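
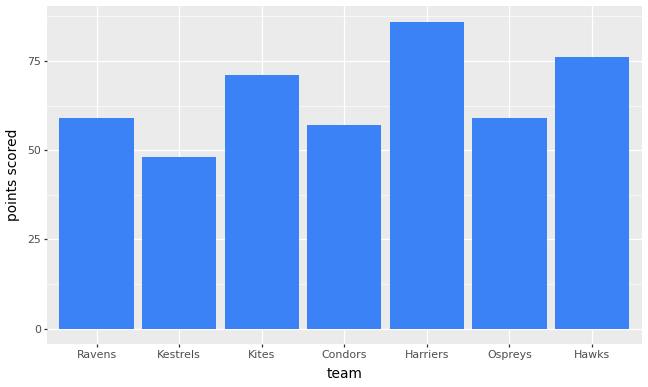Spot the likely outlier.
Harriers

Harriers ≈ 90; the rest sit between ≈ 50 and ≈ 80.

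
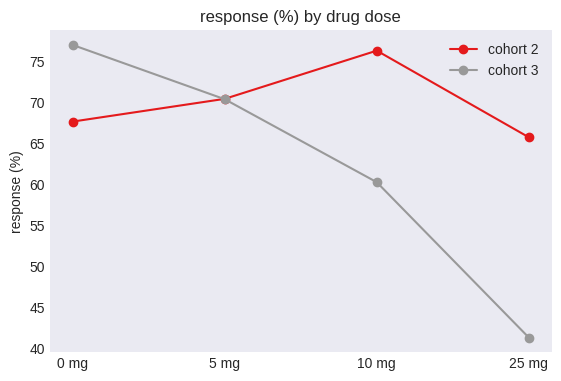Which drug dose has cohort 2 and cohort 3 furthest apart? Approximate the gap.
25 mg, ≈ 25 %

25 mg: cohort 2 ≈ 65, cohort 3 ≈ 40 → gap ≈ 25. Next-largest (10 mg) is only ≈ 15.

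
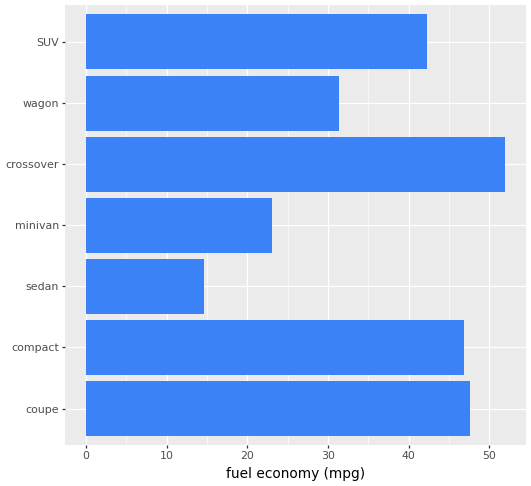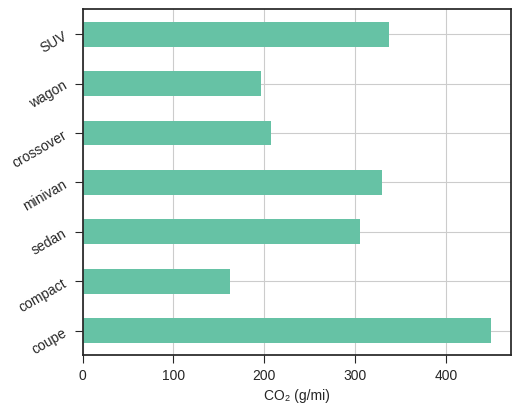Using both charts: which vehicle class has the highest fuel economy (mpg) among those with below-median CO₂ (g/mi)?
crossover

Chart 2 median CO₂ (g/mi) ≈ 300; below-median vehicle classes: compact, crossover, wagon. Among those, crossover has the highest fuel economy (mpg) (≈ 50).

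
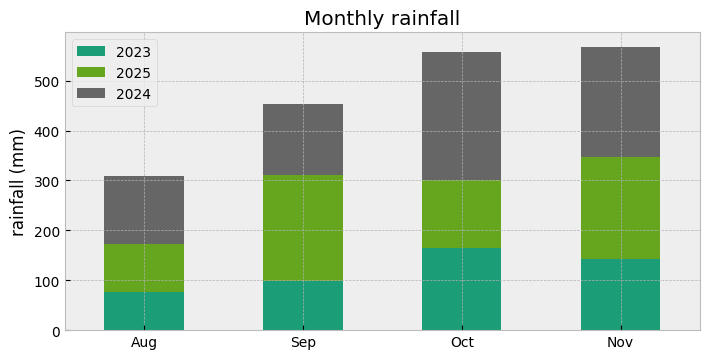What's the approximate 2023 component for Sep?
≈ 100

2023 top ≈ 100, bottom ≈ 0; segment ≈ 100.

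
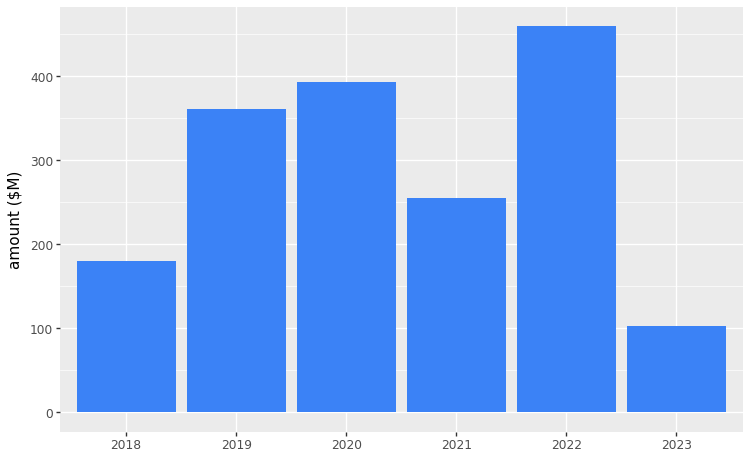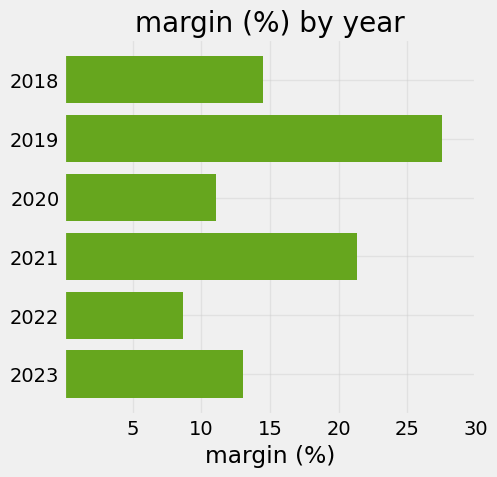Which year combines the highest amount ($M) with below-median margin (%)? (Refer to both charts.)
Chart 2 median margin (%) ≈ 15; below-median years: 2020, 2022, 2023. Among those, 2022 has the highest amount ($M) (≈ 450).

2022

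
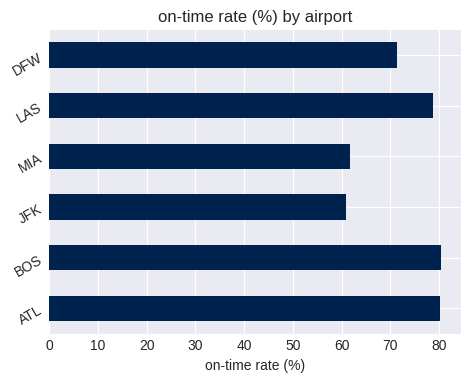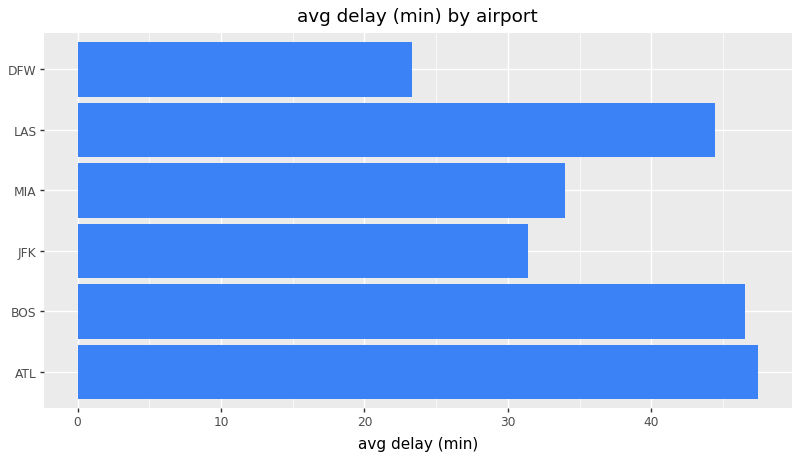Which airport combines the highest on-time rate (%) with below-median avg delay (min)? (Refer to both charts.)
DFW

Chart 2 median avg delay (min) ≈ 40; below-median airports: JFK, MIA, DFW. Among those, DFW has the highest on-time rate (%) (≈ 70).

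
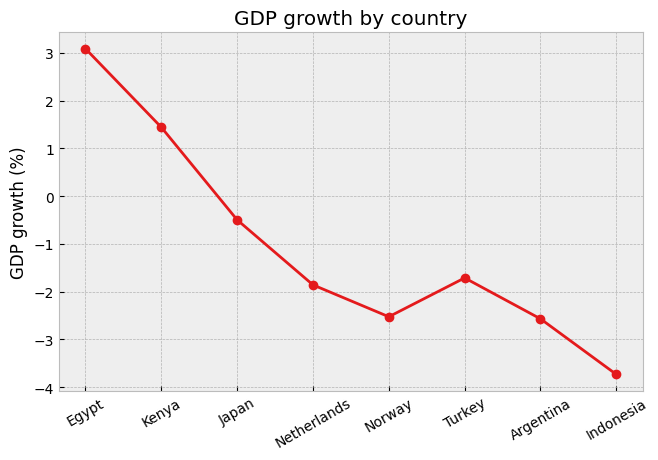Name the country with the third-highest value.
Japan

Top 4: Egypt ≈ 3, Kenya ≈ 1, Japan ≈ 0, Turkey ≈ -2.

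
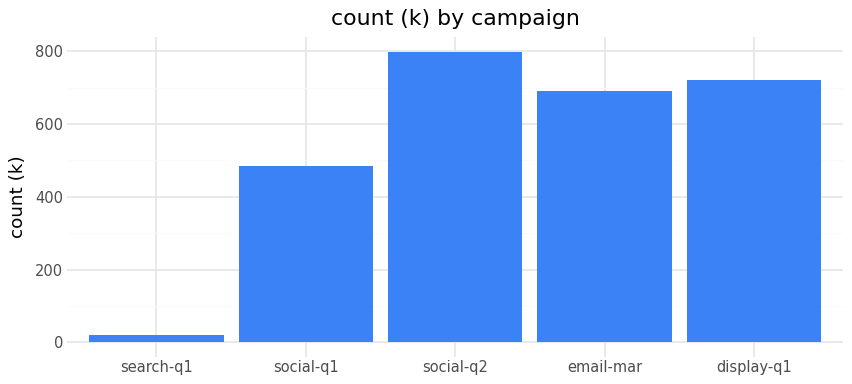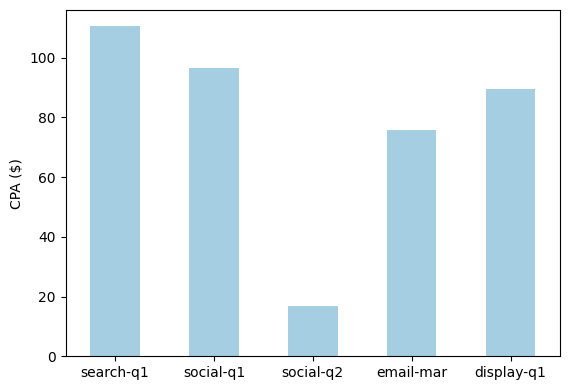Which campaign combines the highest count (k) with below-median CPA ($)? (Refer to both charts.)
Chart 2 median CPA ($) ≈ 80; below-median campaigns: social-q2, email-mar. Among those, social-q2 has the highest count (k) (≈ 800).

social-q2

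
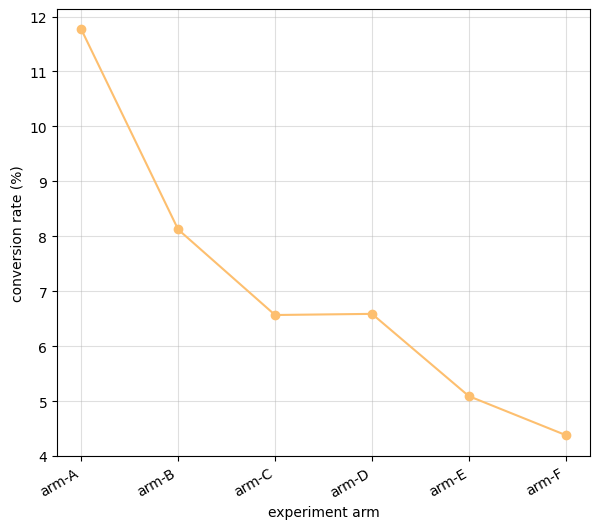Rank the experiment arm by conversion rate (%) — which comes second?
Top 3: arm-A ≈ 12, arm-B ≈ 8, arm-D ≈ 7.

arm-B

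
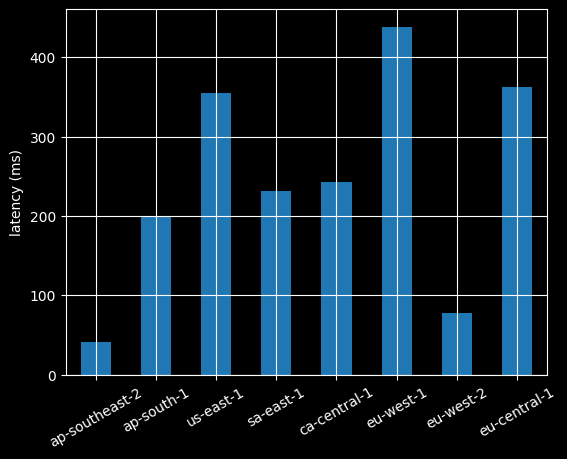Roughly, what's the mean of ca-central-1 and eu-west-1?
(250 + 450) / 2 ≈ 350.

≈ 350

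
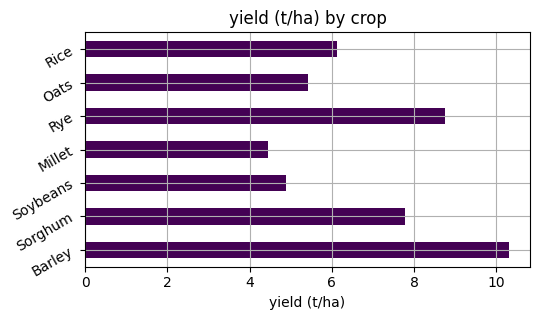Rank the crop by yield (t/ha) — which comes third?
Top 4: Barley ≈ 10, Rye ≈ 9, Sorghum ≈ 8, Rice ≈ 6.

Sorghum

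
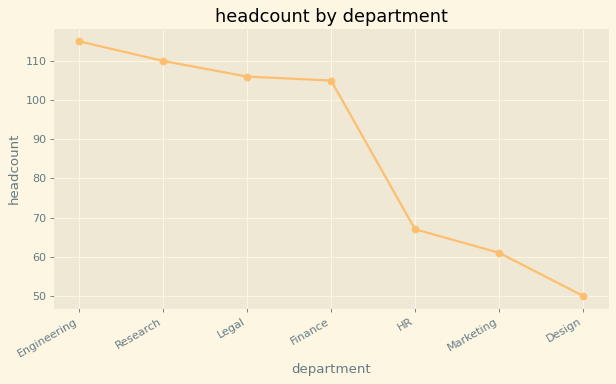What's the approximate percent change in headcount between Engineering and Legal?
Engineering ≈ 120, Legal ≈ 110; (110 − 120) / 120 ≈ -8.3%.

≈ -8.3%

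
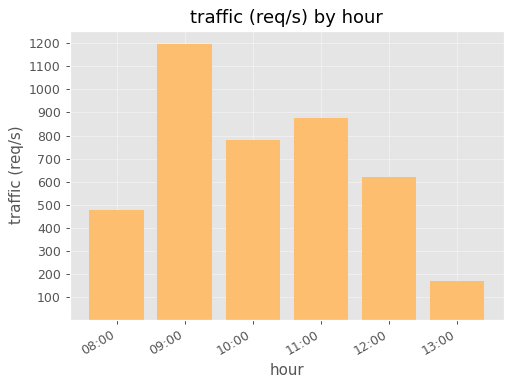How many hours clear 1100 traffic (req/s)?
Above 1100: 09:00.

1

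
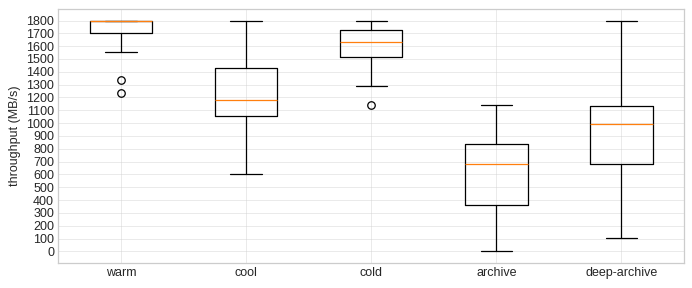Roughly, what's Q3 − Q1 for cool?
≈ 300

Q3 ≈ 1400, Q1 ≈ 1100; IQR ≈ 300.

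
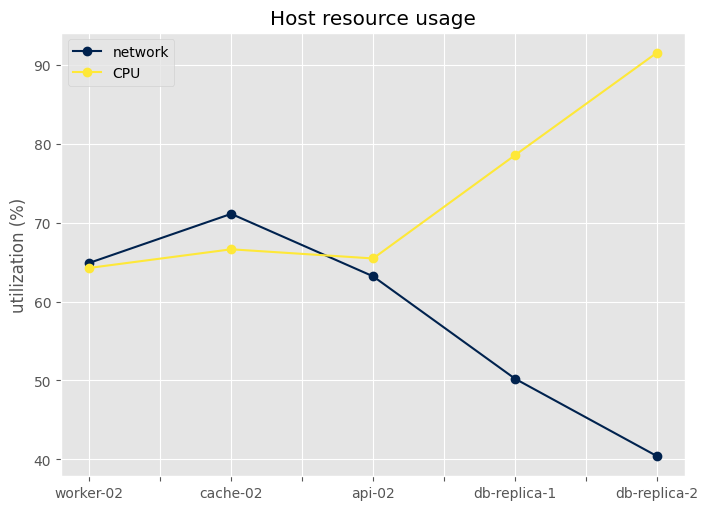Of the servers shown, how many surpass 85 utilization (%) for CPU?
Above 85: db-replica-2.

1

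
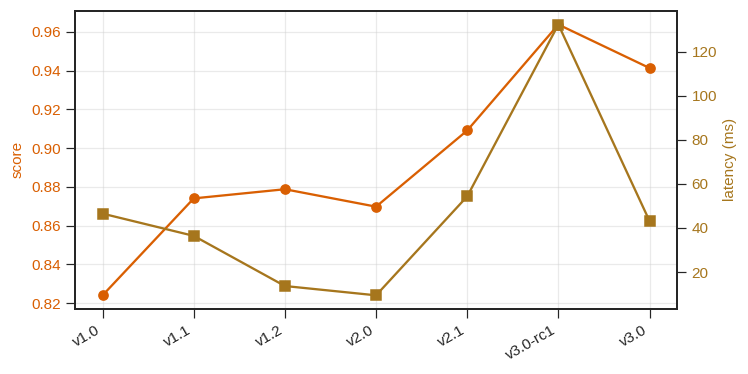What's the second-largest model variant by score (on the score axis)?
Top 3 (on the score axis): v3.0-rc1 ≈ 0.96, v3.0 ≈ 0.94, v2.1 ≈ 0.90.

v3.0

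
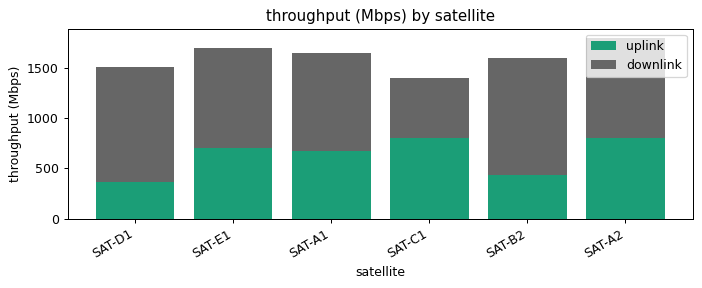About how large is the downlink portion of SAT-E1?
≈ 800

downlink top ≈ 1600, bottom ≈ 800; segment ≈ 800.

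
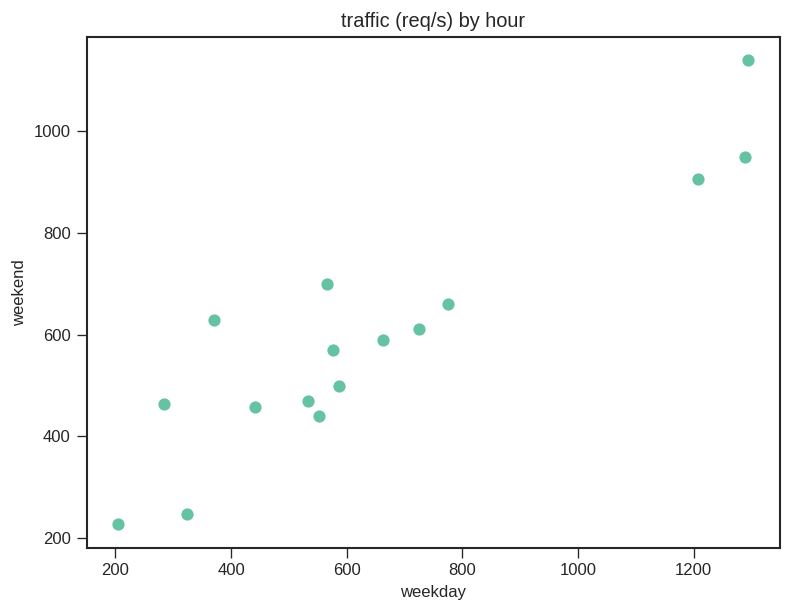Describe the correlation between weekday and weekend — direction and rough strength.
Points are positively correlated; strong (|r| ≈ 0.9).

positive, strong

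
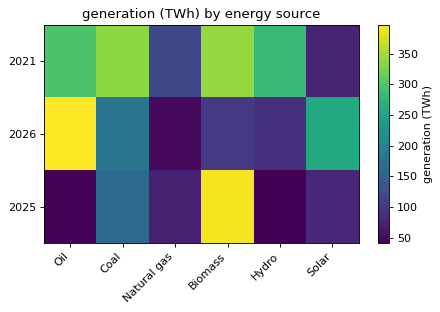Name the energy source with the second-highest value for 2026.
Top 3 for 2026: Oil ≈ 400, Solar ≈ 250, Coal ≈ 200.

Solar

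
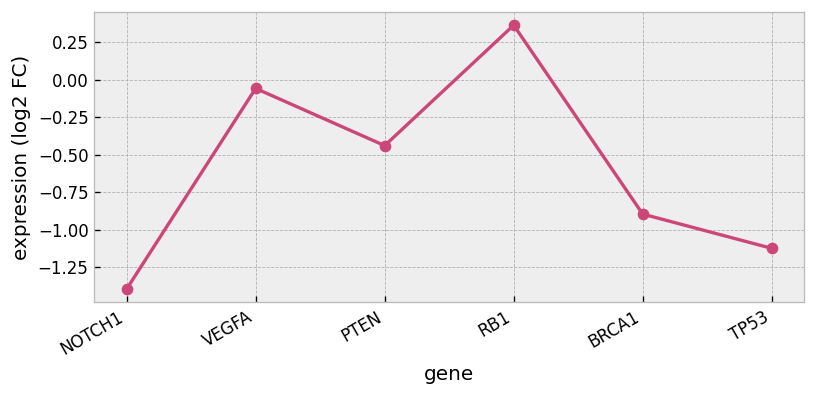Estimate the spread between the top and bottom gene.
Max RB1 ≈ 0.4, min NOTCH1 ≈ -1.4; range ≈ 1.8.

≈ 1.8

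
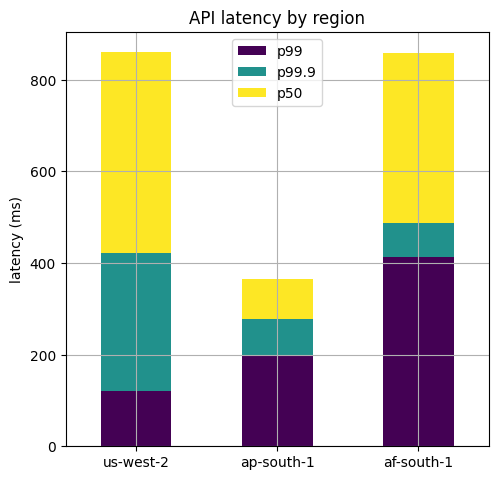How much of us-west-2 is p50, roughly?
p50 top ≈ 900, bottom ≈ 400; segment ≈ 500.

≈ 500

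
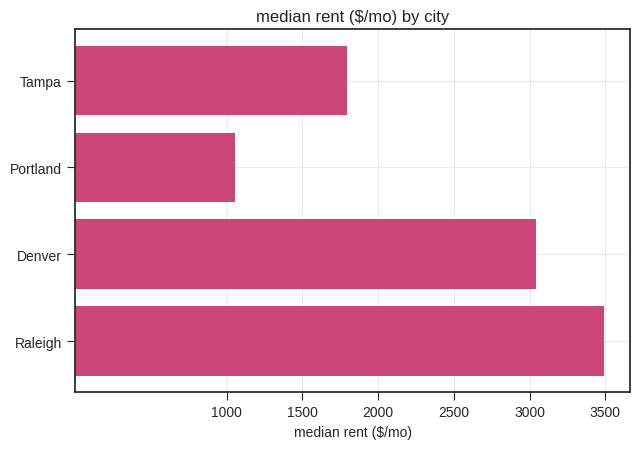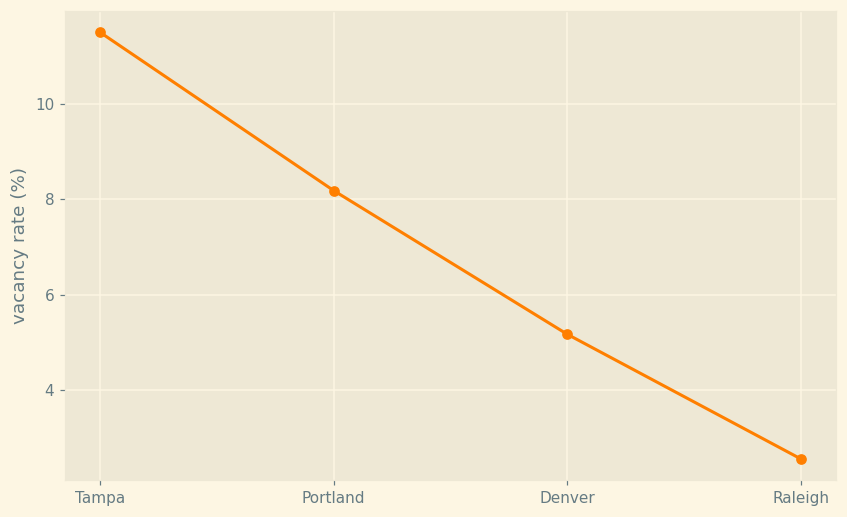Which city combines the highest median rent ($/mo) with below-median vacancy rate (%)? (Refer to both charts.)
Chart 2 median vacancy rate (%) ≈ 6; below-median cities: Denver, Raleigh. Among those, Raleigh has the highest median rent ($/mo) (≈ 3500).

Raleigh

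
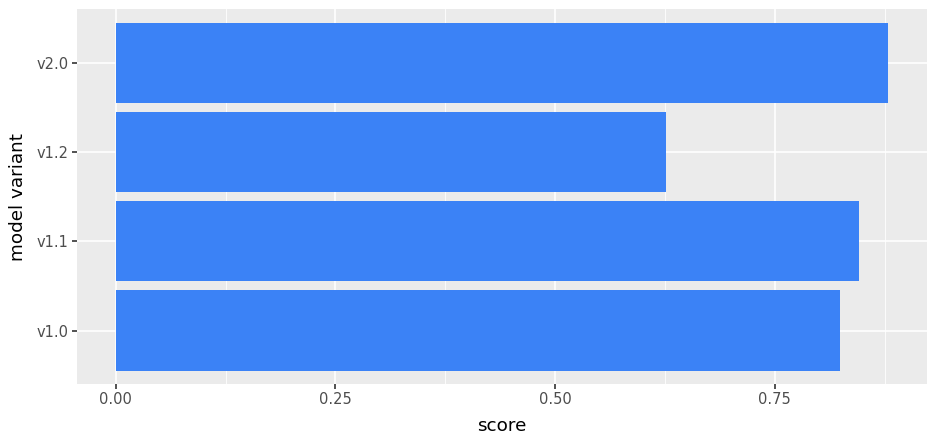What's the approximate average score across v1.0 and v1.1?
≈ 0.8

(0.8 + 0.8) / 2 ≈ 0.8.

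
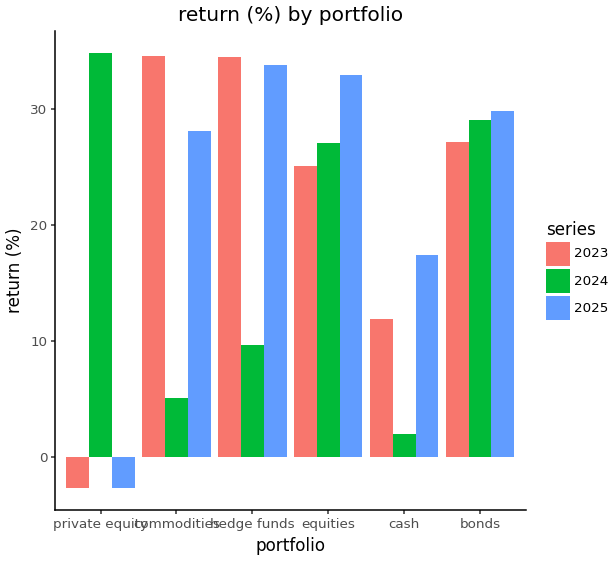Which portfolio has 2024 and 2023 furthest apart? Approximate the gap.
private equity: 2024 ≈ 35, 2023 ≈ -5 → gap ≈ 40. Next-largest (commodities) is only ≈ 30.

private equity, ≈ 40 %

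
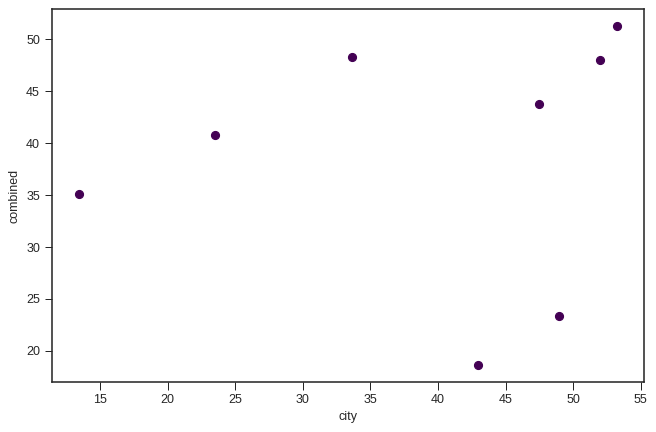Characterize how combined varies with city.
Points are roughly uncorrelated; weak (|r| ≈ 0.1).

no clear correlation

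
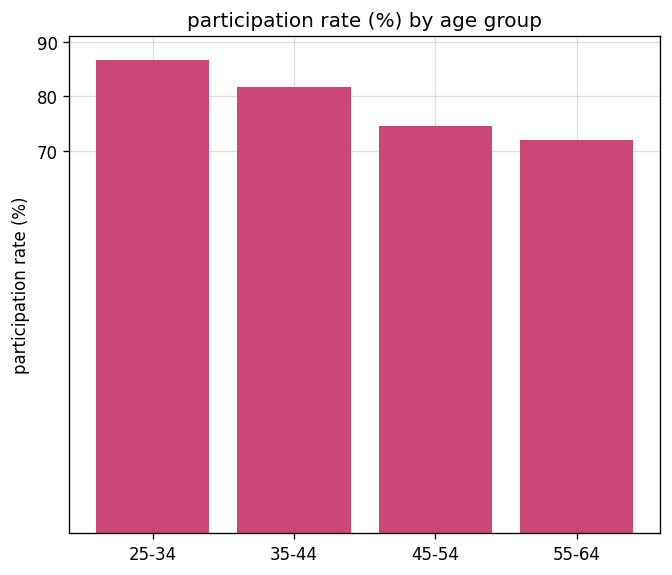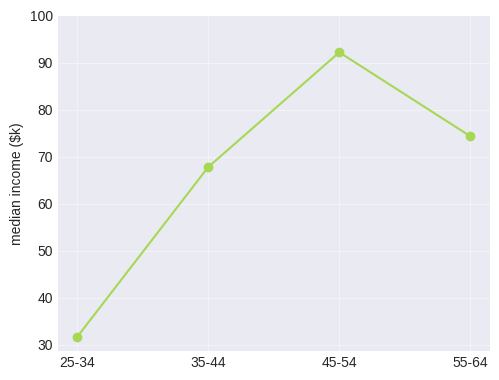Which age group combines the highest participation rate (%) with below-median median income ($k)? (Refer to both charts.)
25-34

Chart 2 median median income ($k) ≈ 70; below-median age groups: 25-34, 35-44. Among those, 25-34 has the highest participation rate (%) (≈ 90).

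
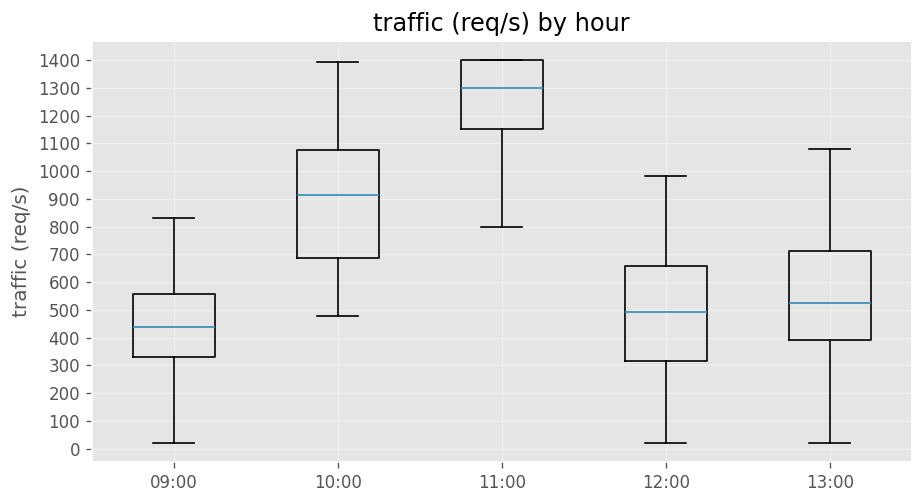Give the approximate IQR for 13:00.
Q3 ≈ 700, Q1 ≈ 400; IQR ≈ 300.

≈ 300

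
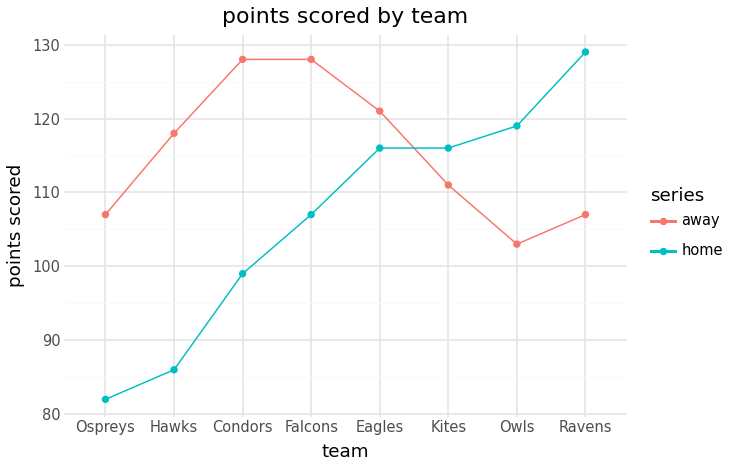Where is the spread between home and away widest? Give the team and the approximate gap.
Hawks: home ≈ 85, away ≈ 120 → gap ≈ 35. Next-largest (Condors) is only ≈ 30.

Hawks, ≈ 35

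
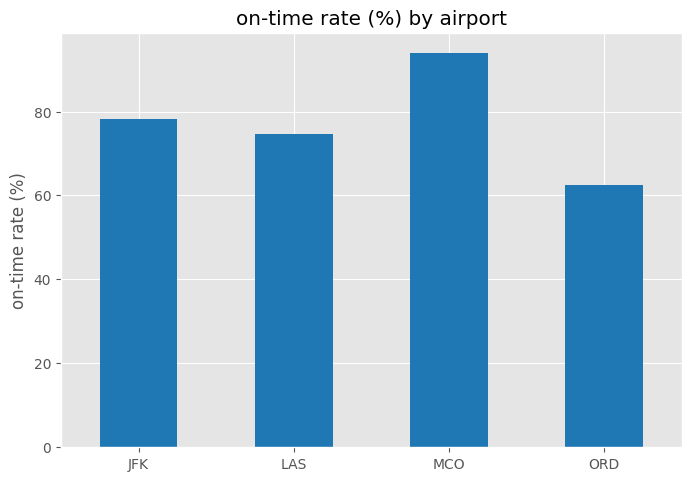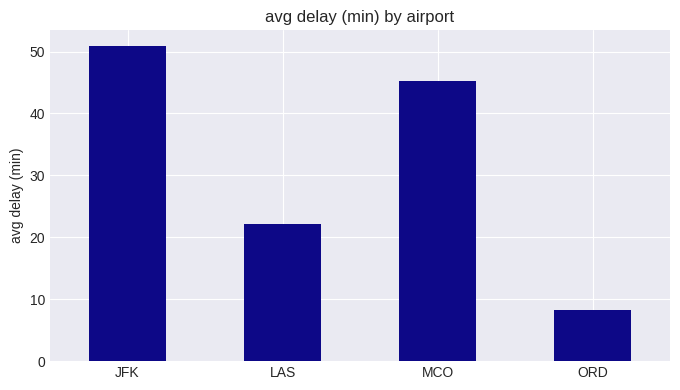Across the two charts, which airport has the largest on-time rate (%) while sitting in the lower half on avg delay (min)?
Chart 2 median avg delay (min) ≈ 35; below-median airports: LAS, ORD. Among those, LAS has the highest on-time rate (%) (≈ 70).

LAS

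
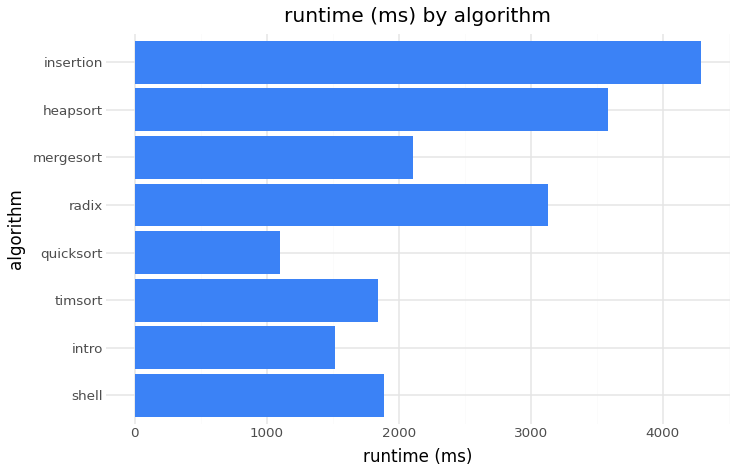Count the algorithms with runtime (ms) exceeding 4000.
Above 4000: insertion.

1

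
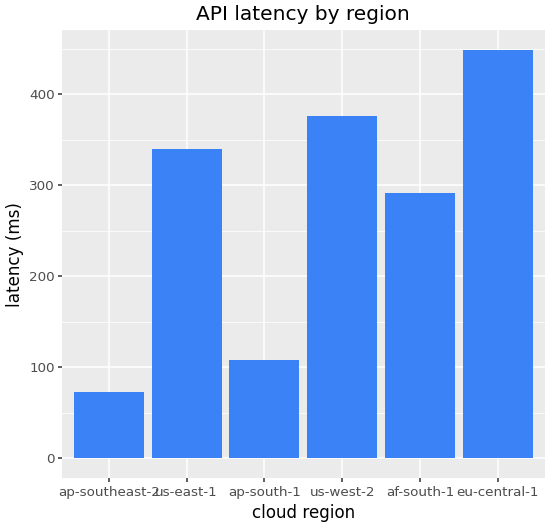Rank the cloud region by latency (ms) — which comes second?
us-west-2

Top 3: eu-central-1 ≈ 450, us-west-2 ≈ 400, us-east-1 ≈ 350.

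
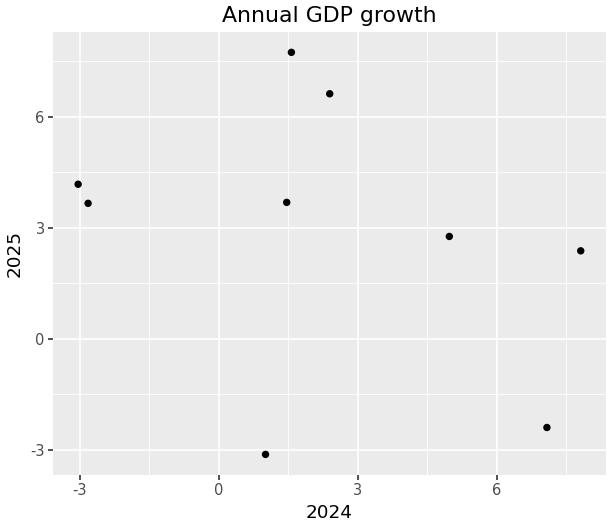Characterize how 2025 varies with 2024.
Points are negatively correlated; weak (|r| ≈ 0.3).

negative, weak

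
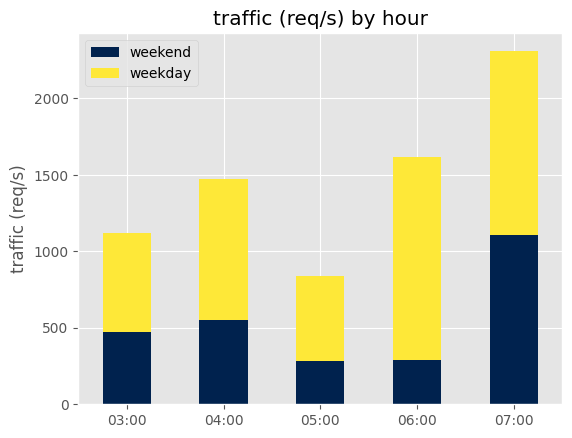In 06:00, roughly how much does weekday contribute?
weekday top ≈ 1600, bottom ≈ 200; segment ≈ 1400.

≈ 1400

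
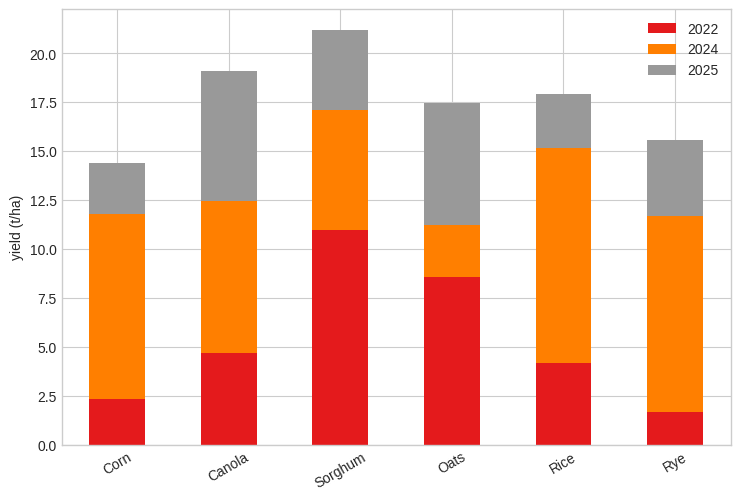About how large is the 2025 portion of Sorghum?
2025 top ≈ 22, bottom ≈ 18; segment ≈ 4.

≈ 4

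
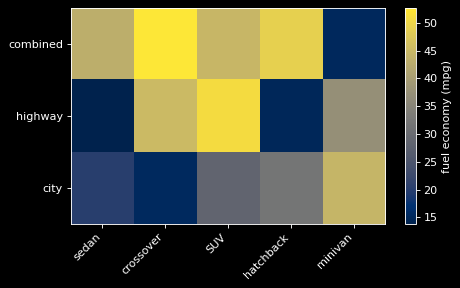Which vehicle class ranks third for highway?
minivan

Top 4 for highway: SUV ≈ 50, crossover ≈ 45, minivan ≈ 35, hatchback ≈ 15.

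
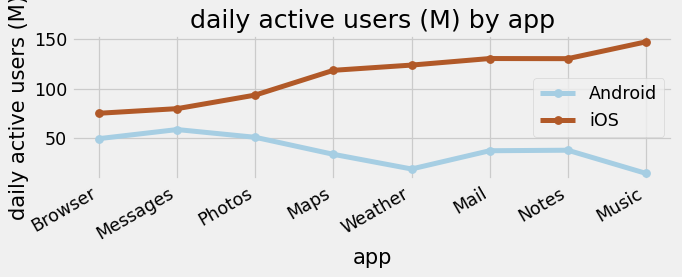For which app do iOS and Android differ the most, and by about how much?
Music, ≈ 120 M

Music: iOS ≈ 140, Android ≈ 20 → gap ≈ 120. Next-largest (Weather) is only ≈ 100.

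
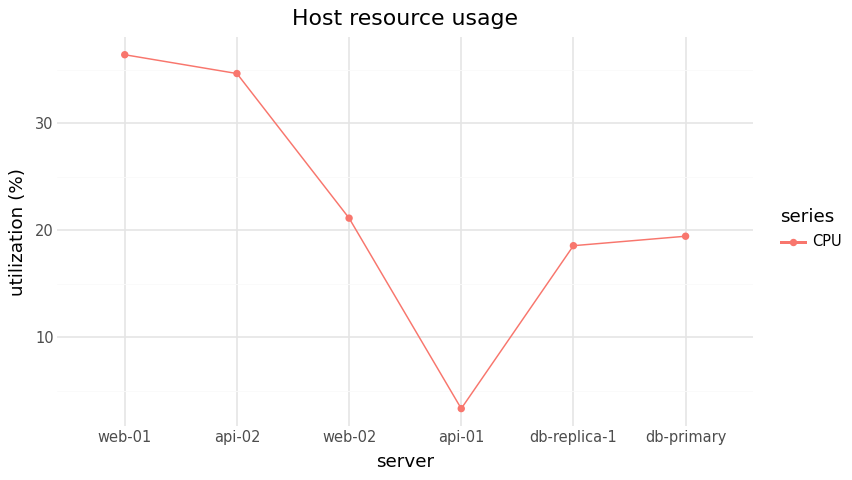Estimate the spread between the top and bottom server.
Max web-01 ≈ 35, min api-01 ≈ 5; range ≈ 30.

≈ 30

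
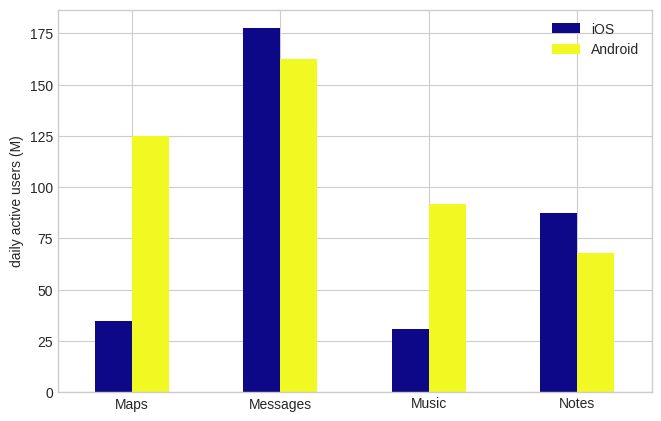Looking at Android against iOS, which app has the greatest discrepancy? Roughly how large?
Maps, ≈ 80 M

Maps: Android ≈ 120, iOS ≈ 40 → gap ≈ 80. Next-largest (Music) is only ≈ 60.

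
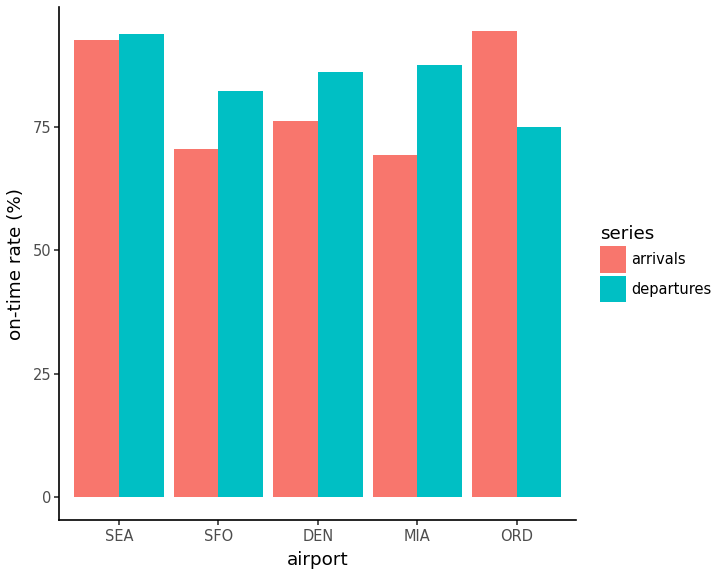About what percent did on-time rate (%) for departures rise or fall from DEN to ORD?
≈ -11.1%

DEN ≈ 90, ORD ≈ 80; (80 − 90) / 90 ≈ -11.1%.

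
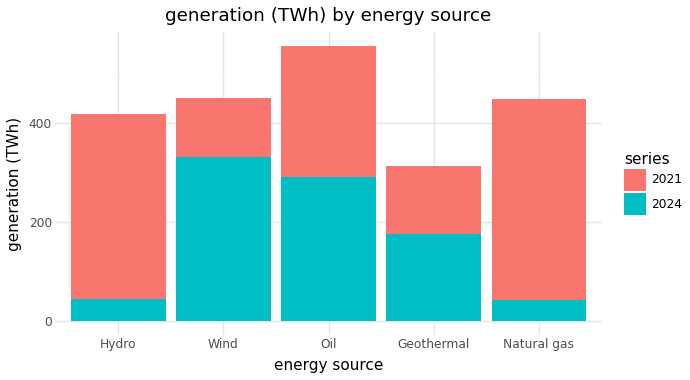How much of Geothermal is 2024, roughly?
2024 top ≈ 200, bottom ≈ 0; segment ≈ 200.

≈ 200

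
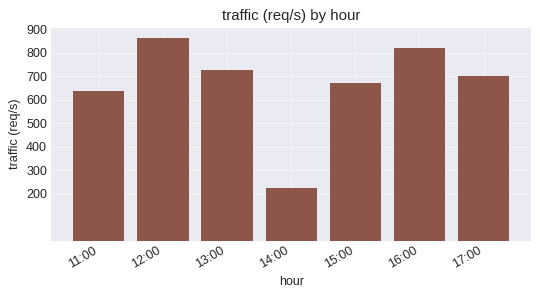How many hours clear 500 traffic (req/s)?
6

Above 500: 11:00, 12:00, 13:00, 15:00, 16:00, 17:00.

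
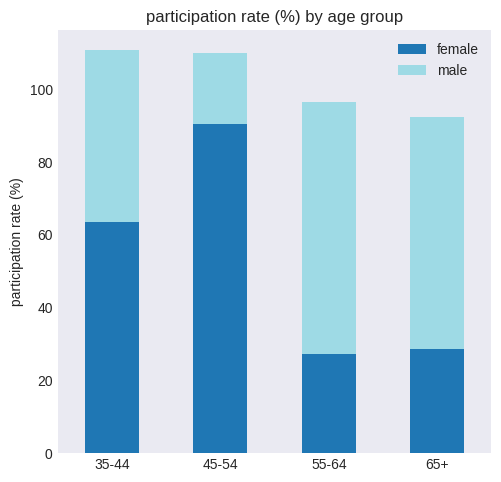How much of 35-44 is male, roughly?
≈ 50

male top ≈ 110, bottom ≈ 60; segment ≈ 50.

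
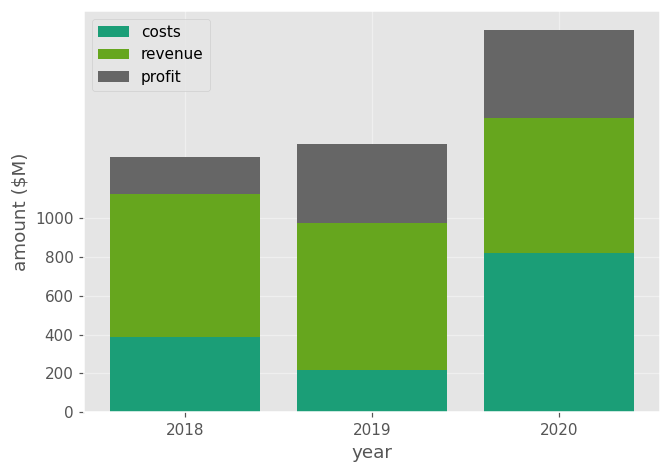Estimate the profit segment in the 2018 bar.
profit top ≈ 1400, bottom ≈ 1200; segment ≈ 200.

≈ 200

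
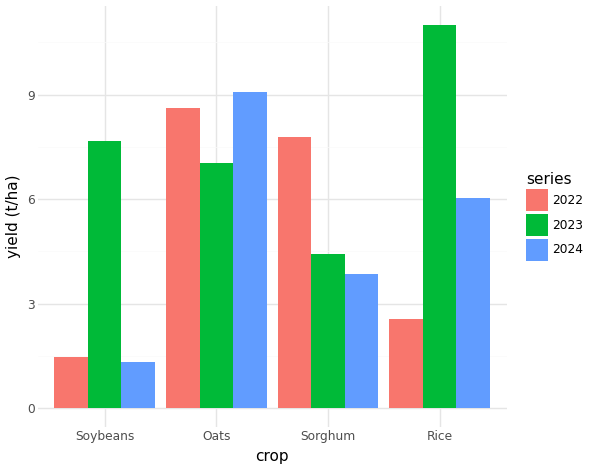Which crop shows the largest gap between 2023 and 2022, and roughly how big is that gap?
Rice, ≈ 8 t/ha

Rice: 2023 ≈ 11, 2022 ≈ 3 → gap ≈ 8. Next-largest (Soybeans) is only ≈ 7.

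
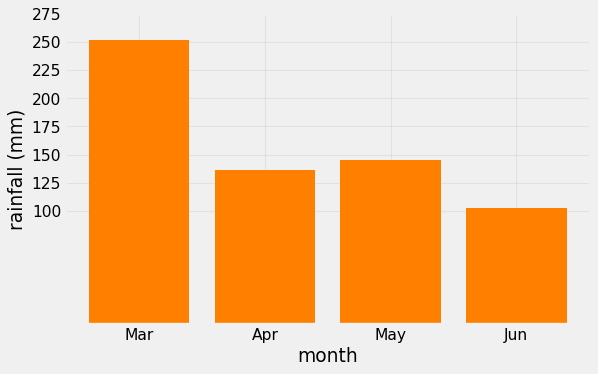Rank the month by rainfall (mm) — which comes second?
Top 3: Mar ≈ 250, May ≈ 150, Apr ≈ 125.

May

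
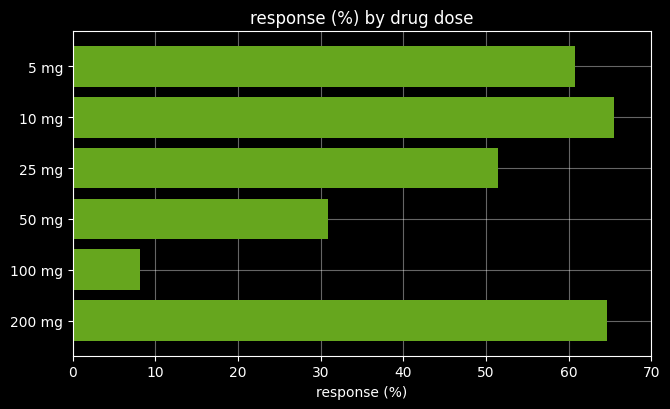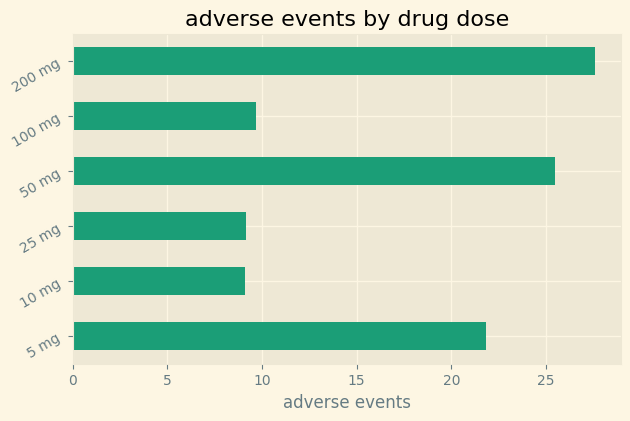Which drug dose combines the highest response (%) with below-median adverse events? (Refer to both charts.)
10 mg

Chart 2 median adverse events ≈ 15; below-median drug doses: 10 mg, 25 mg, 100 mg. Among those, 10 mg has the highest response (%) (≈ 70).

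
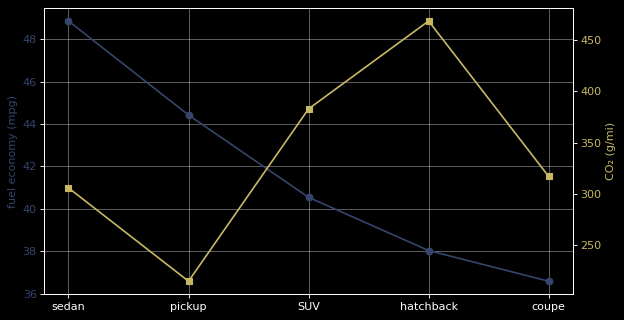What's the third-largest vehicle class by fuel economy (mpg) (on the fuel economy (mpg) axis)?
SUV

Top 4 (on the fuel economy (mpg) axis): sedan ≈ 48, pickup ≈ 44, SUV ≈ 40, hatchback ≈ 38.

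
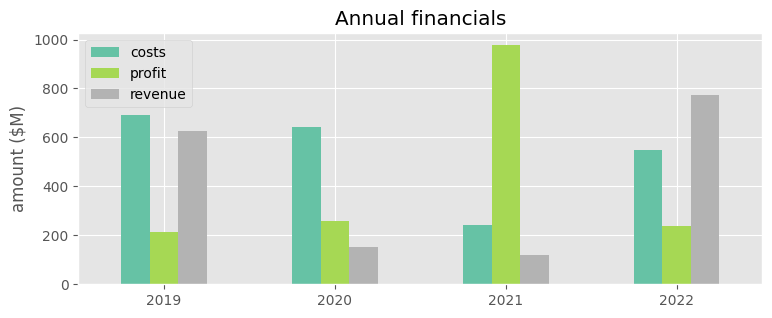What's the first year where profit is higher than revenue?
2019: profit ≈ 200 vs revenue ≈ 600 (not yet); 2020: profit ≈ 300 vs revenue ≈ 200 (first crossover).

2020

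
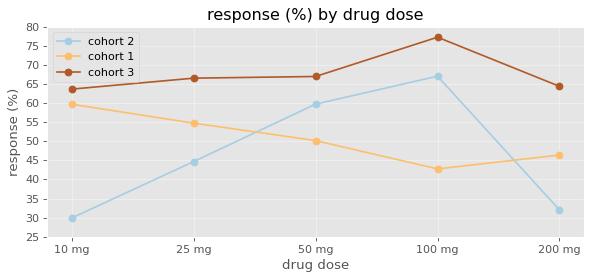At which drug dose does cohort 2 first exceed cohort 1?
25 mg: cohort 2 ≈ 45 vs cohort 1 ≈ 55 (not yet); 50 mg: cohort 2 ≈ 60 vs cohort 1 ≈ 50 (first crossover).

50 mg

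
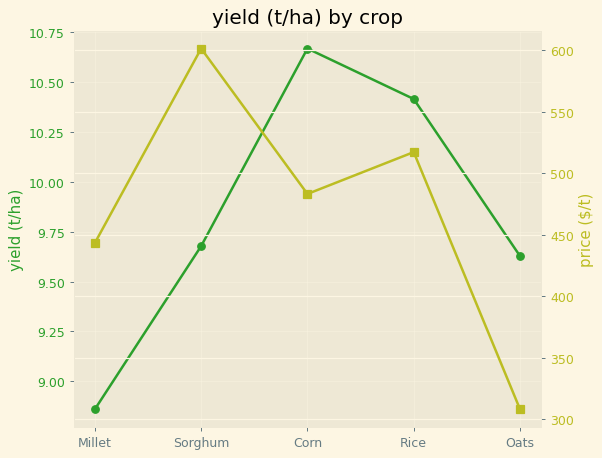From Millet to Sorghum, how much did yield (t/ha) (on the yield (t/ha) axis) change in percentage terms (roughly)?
Millet ≈ 8.8, Sorghum ≈ 9.6; (9.6 − 8.8) / 8.8 ≈ +9.1%.

≈ +9.1%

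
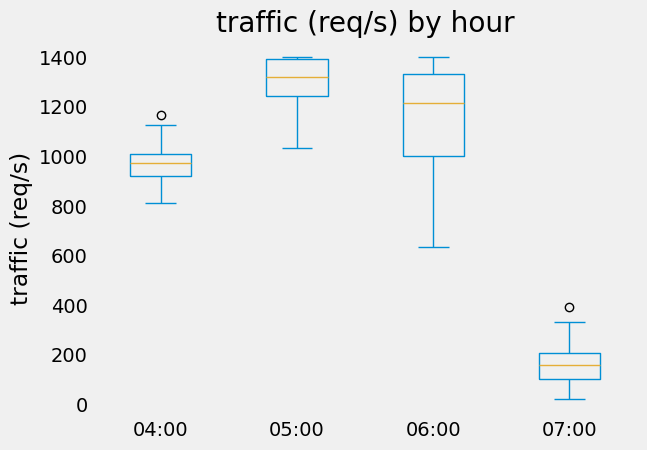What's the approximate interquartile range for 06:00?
Q3 ≈ 1300, Q1 ≈ 1000; IQR ≈ 300.

≈ 300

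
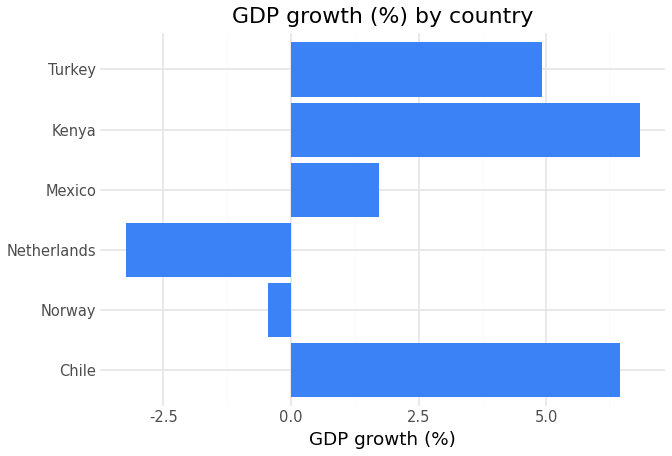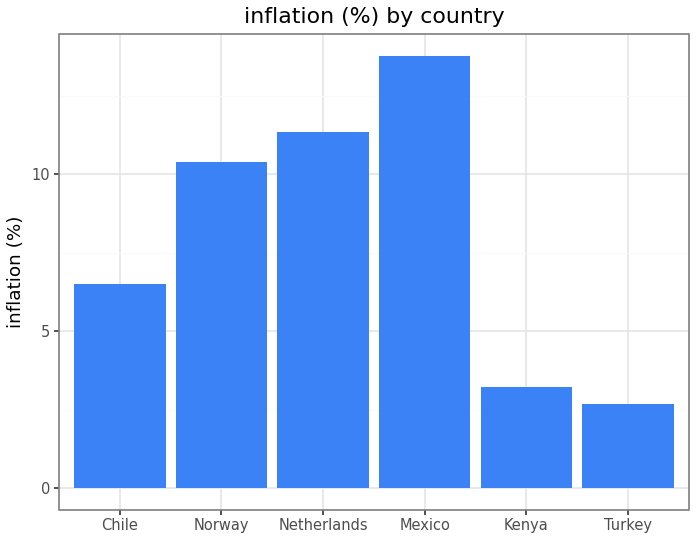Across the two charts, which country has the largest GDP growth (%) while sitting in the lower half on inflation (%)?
Chart 2 median inflation (%) ≈ 8; below-median countries: Chile, Kenya, Turkey. Among those, Kenya has the highest GDP growth (%) (≈ 7).

Kenya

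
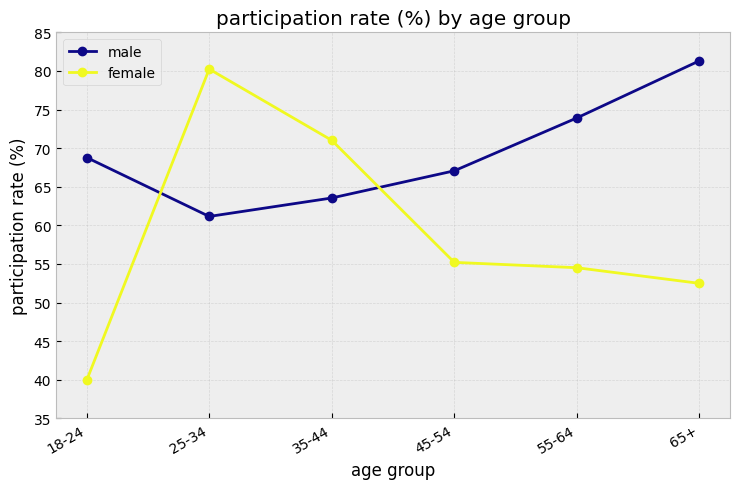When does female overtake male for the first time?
25-34

18-24: female ≈ 40 vs male ≈ 70 (not yet); 25-34: female ≈ 80 vs male ≈ 60 (first crossover).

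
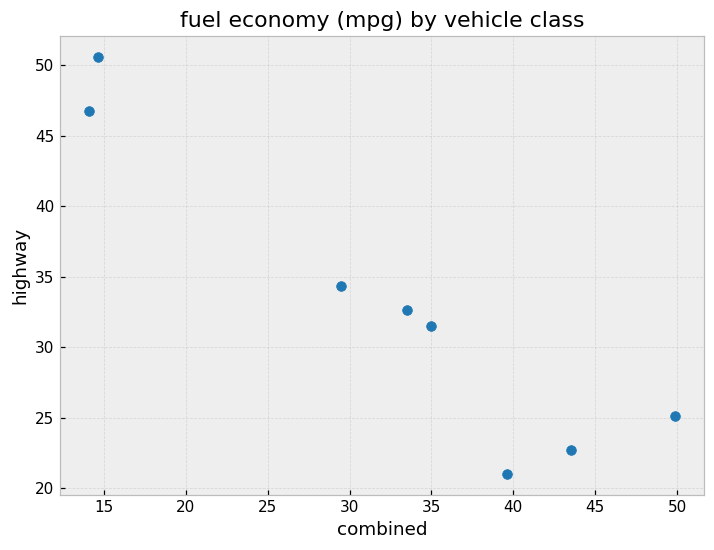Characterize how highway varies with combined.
Points are negatively correlated; strong (|r| ≈ 0.9).

negative, strong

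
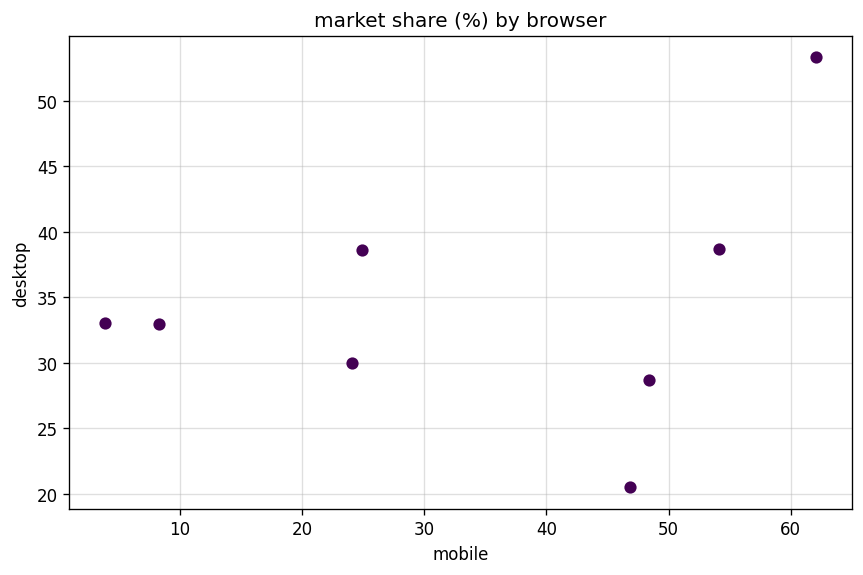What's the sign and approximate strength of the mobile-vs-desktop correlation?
positive, weak

Points are positively correlated; weak (|r| ≈ 0.3).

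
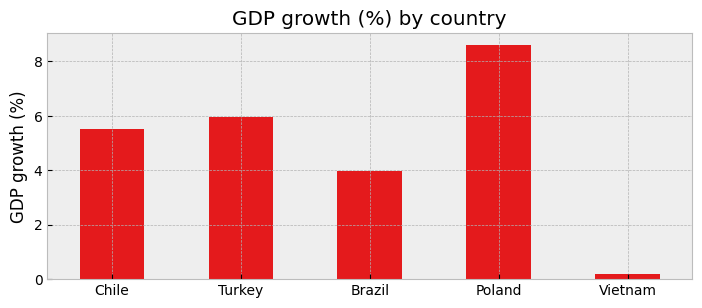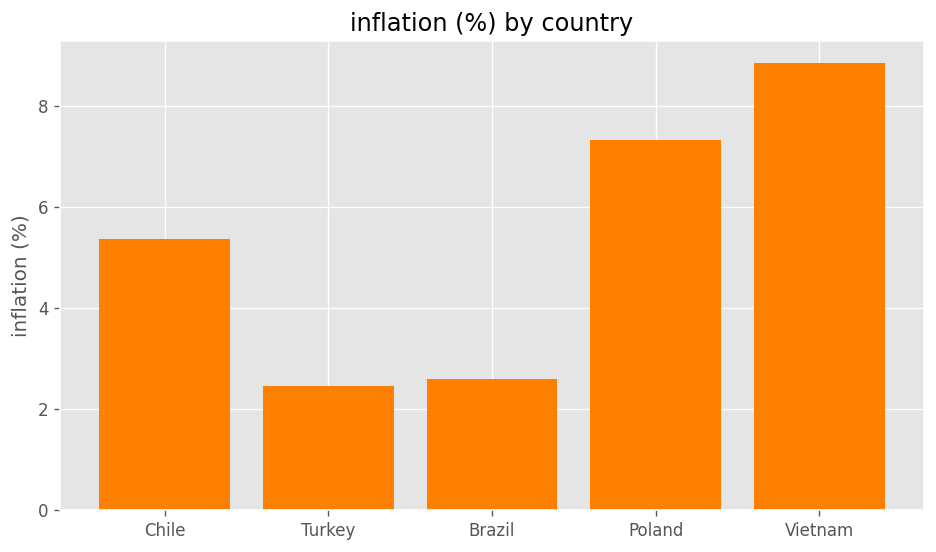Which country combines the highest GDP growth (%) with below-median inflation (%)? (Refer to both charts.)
Turkey

Chart 2 median inflation (%) ≈ 5; below-median countries: Turkey, Brazil. Among those, Turkey has the highest GDP growth (%) (≈ 6).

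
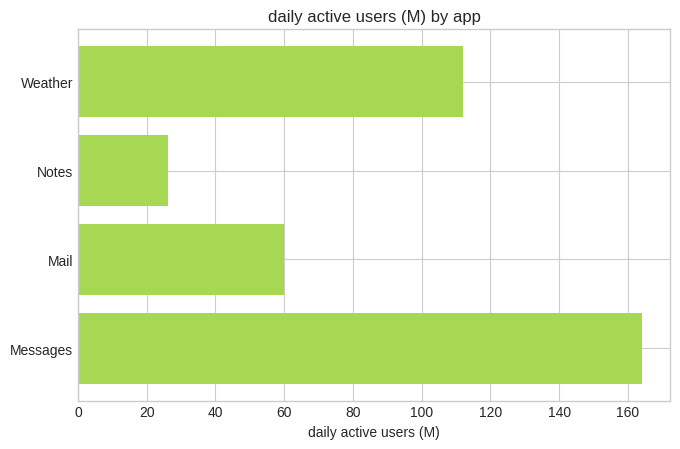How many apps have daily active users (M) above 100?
Above 100: Weather, Messages.

2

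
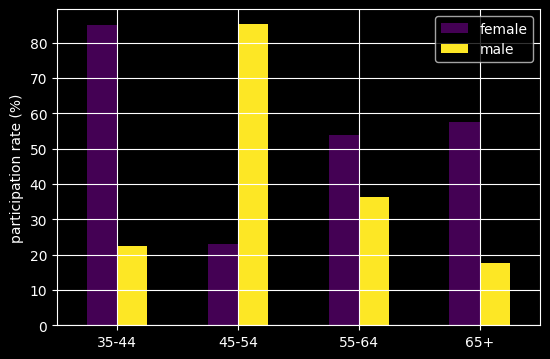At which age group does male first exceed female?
35-44: male ≈ 20 vs female ≈ 90 (not yet); 45-54: male ≈ 90 vs female ≈ 20 (first crossover).

45-54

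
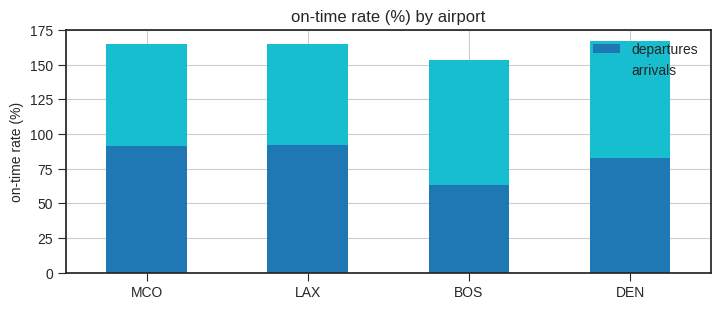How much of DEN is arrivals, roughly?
≈ 80

arrivals top ≈ 160, bottom ≈ 80; segment ≈ 80.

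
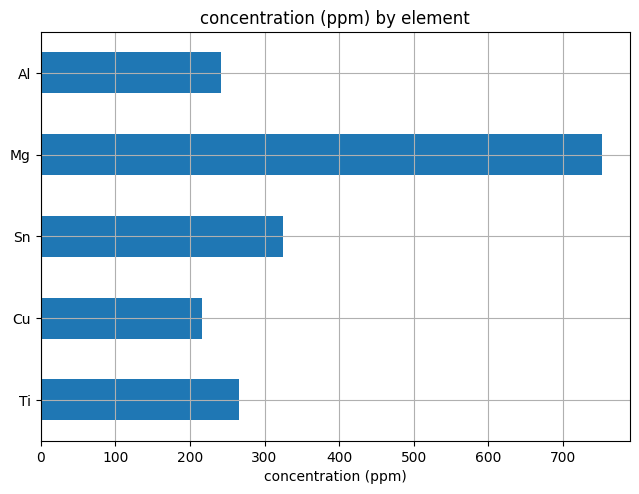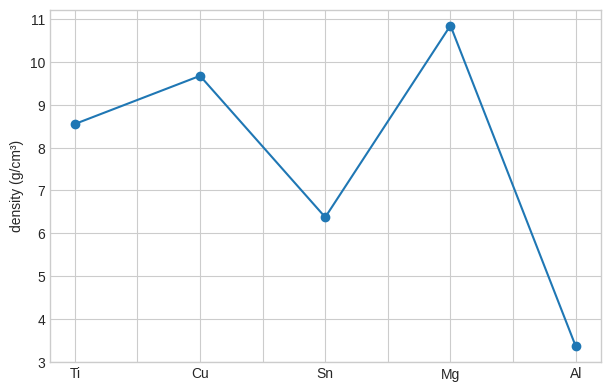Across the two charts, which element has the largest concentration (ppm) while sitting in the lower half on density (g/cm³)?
Chart 2 median density (g/cm³) ≈ 9; below-median elements: Sn, Al. Among those, Sn has the highest concentration (ppm) (≈ 300).

Sn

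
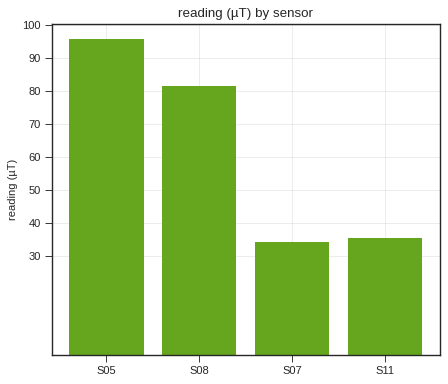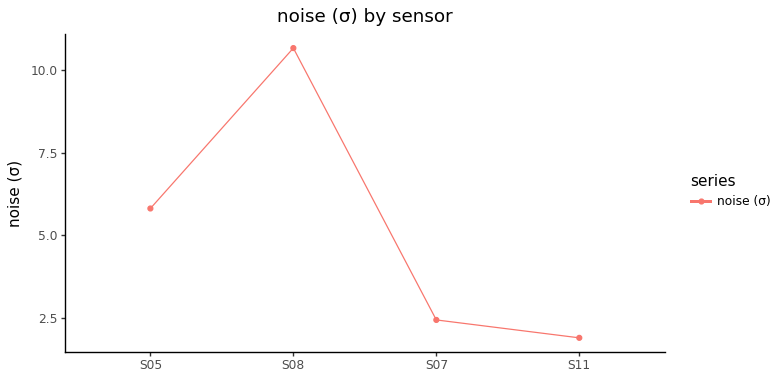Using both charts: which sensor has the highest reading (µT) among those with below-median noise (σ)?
Chart 2 median noise (σ) ≈ 4; below-median sensors: S07, S11. Among those, S11 has the highest reading (µT) (≈ 40).

S11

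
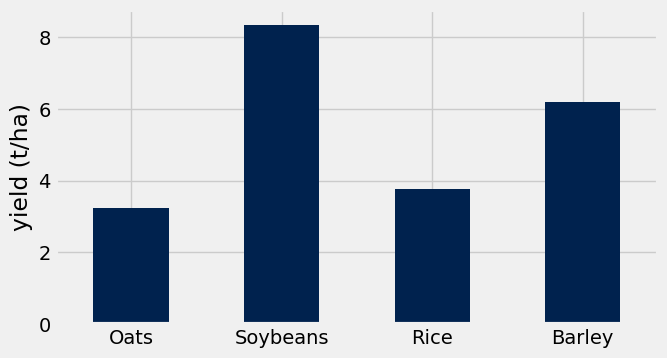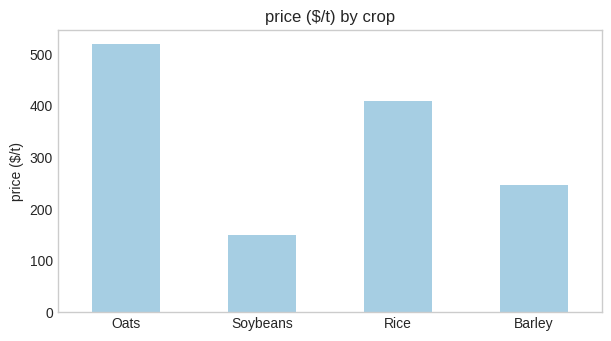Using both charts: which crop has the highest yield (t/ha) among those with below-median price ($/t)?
Soybeans

Chart 2 median price ($/t) ≈ 350; below-median crops: Soybeans, Barley. Among those, Soybeans has the highest yield (t/ha) (≈ 8).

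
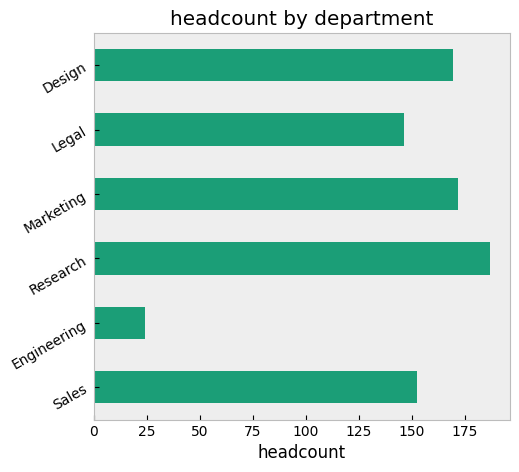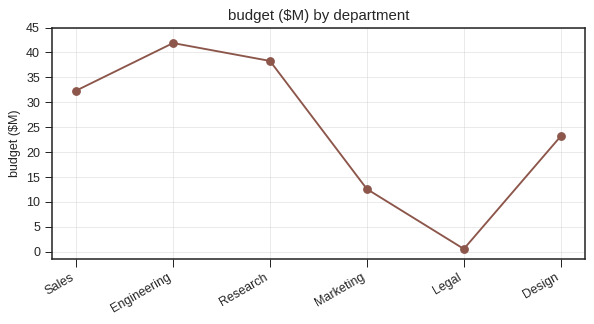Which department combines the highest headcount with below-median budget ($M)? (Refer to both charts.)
Marketing

Chart 2 median budget ($M) ≈ 30; below-median departments: Marketing, Legal, Design. Among those, Marketing has the highest headcount (≈ 180).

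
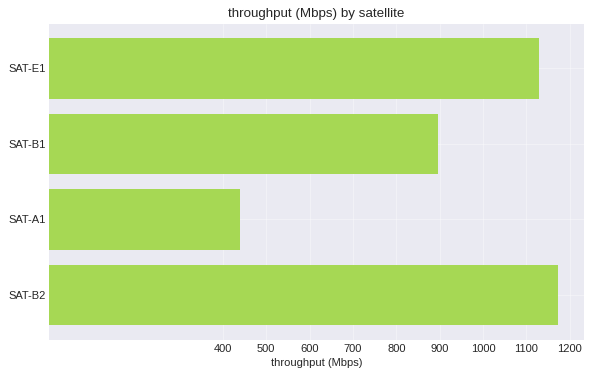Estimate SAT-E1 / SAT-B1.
SAT-E1 ≈ 1100, SAT-B1 ≈ 900; 1100/900 ≈ 1.22.

≈ 1.22×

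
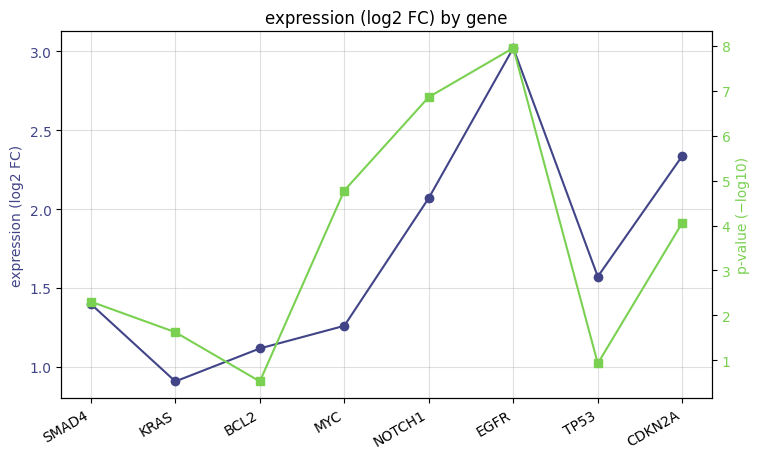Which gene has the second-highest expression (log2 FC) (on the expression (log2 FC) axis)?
CDKN2A

Top 3 (on the expression (log2 FC) axis): EGFR ≈ 3.0, CDKN2A ≈ 2.4, NOTCH1 ≈ 2.0.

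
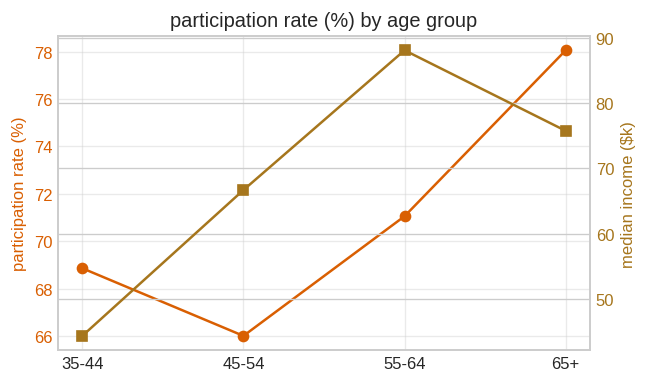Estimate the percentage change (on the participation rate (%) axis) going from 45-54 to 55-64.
45-54 ≈ 66, 55-64 ≈ 72; (72 − 66) / 66 ≈ +9.1%.

≈ +9.1%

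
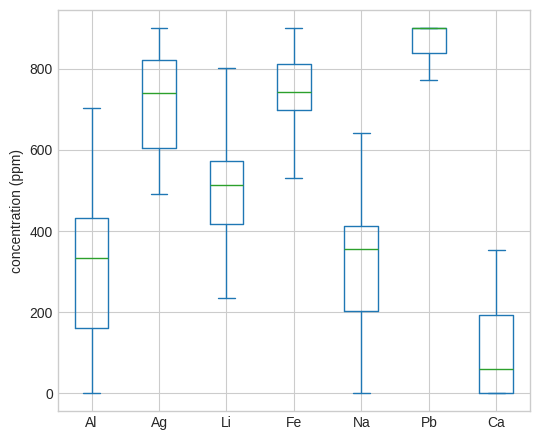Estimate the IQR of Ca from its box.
≈ 200

Q3 ≈ 200, Q1 ≈ 0; IQR ≈ 200.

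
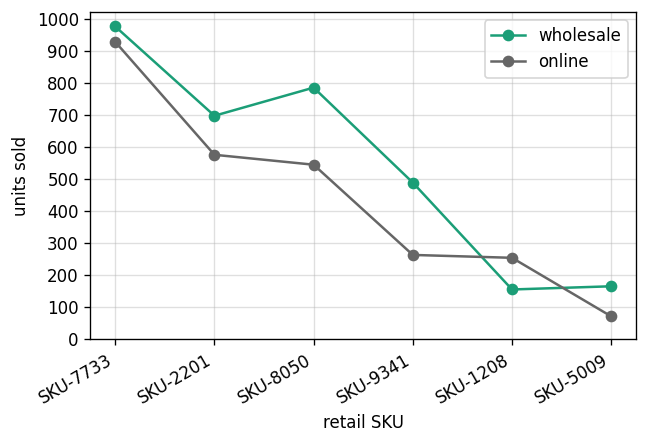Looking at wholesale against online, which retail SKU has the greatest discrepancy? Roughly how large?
SKU-8050, ≈ 300

SKU-8050: wholesale ≈ 800, online ≈ 500 → gap ≈ 300. Next-largest (SKU-9341) is only ≈ 200.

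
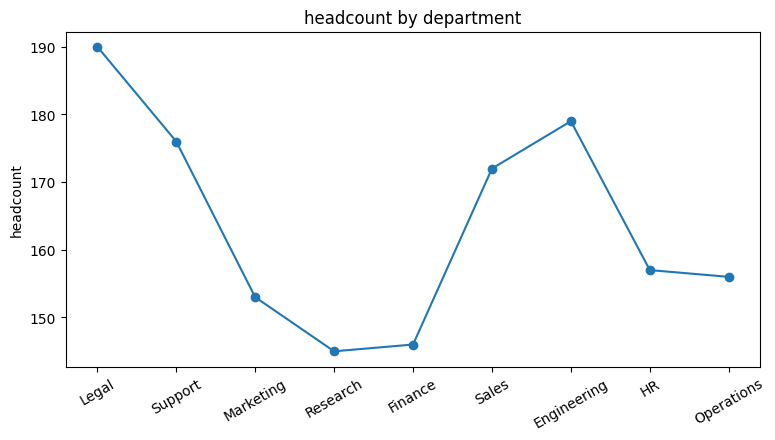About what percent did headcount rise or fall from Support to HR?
≈ -11.4%

Support ≈ 175, HR ≈ 155; (155 − 175) / 175 ≈ -11.4%.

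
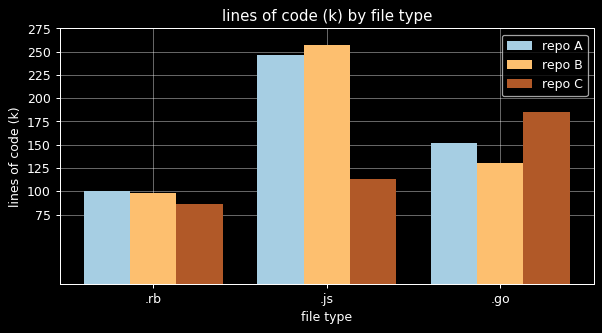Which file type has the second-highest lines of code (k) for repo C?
.js

Top 3 for repo C: .go ≈ 175, .js ≈ 125, .rb ≈ 75.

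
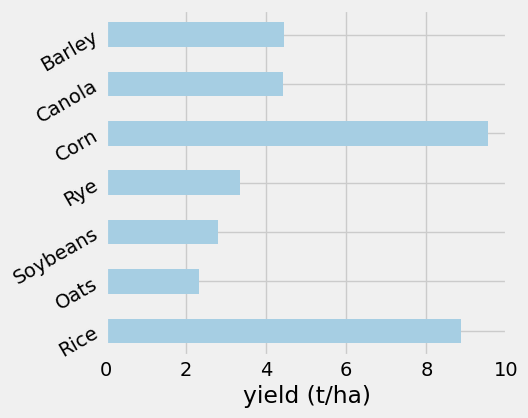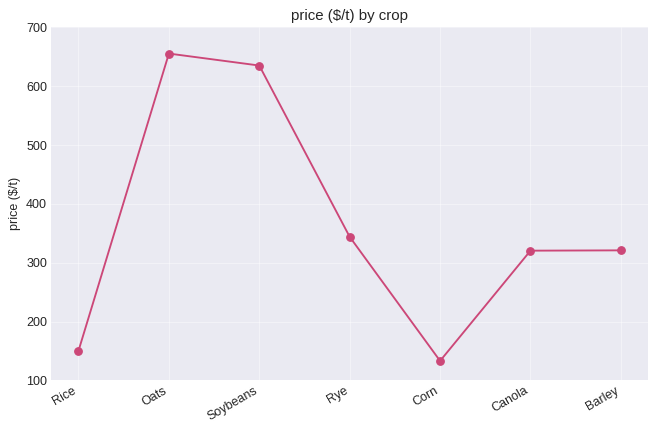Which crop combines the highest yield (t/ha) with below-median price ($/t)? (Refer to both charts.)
Corn

Chart 2 median price ($/t) ≈ 300; below-median crops: Rice, Corn, Canola. Among those, Corn has the highest yield (t/ha) (≈ 10).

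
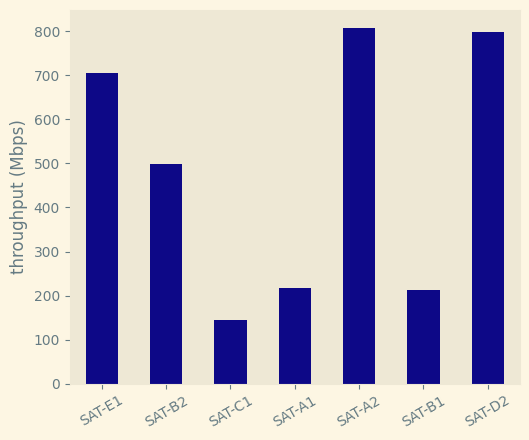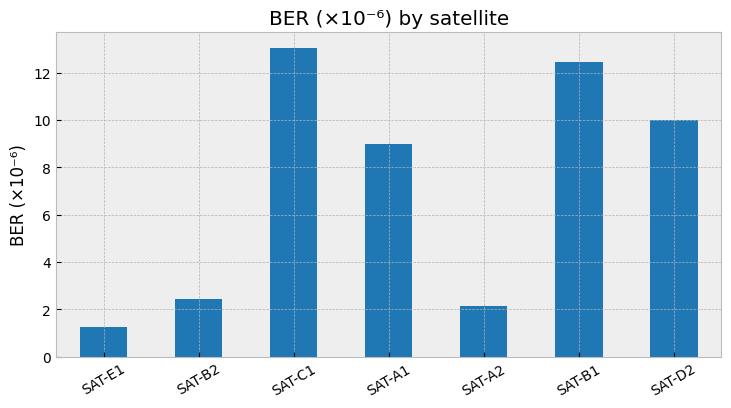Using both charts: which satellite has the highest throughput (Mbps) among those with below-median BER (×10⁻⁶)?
SAT-A2

Chart 2 median BER (×10⁻⁶) ≈ 8; below-median satellites: SAT-E1, SAT-B2, SAT-A2. Among those, SAT-A2 has the highest throughput (Mbps) (≈ 800).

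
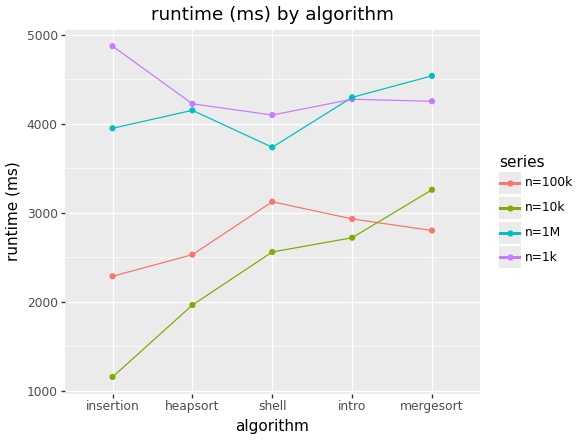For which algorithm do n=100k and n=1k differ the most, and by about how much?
insertion: n=100k ≈ 2500, n=1k ≈ 5000 → gap ≈ 2500. Next-largest (heapsort) is only ≈ 1500.

insertion, ≈ 2500 ms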